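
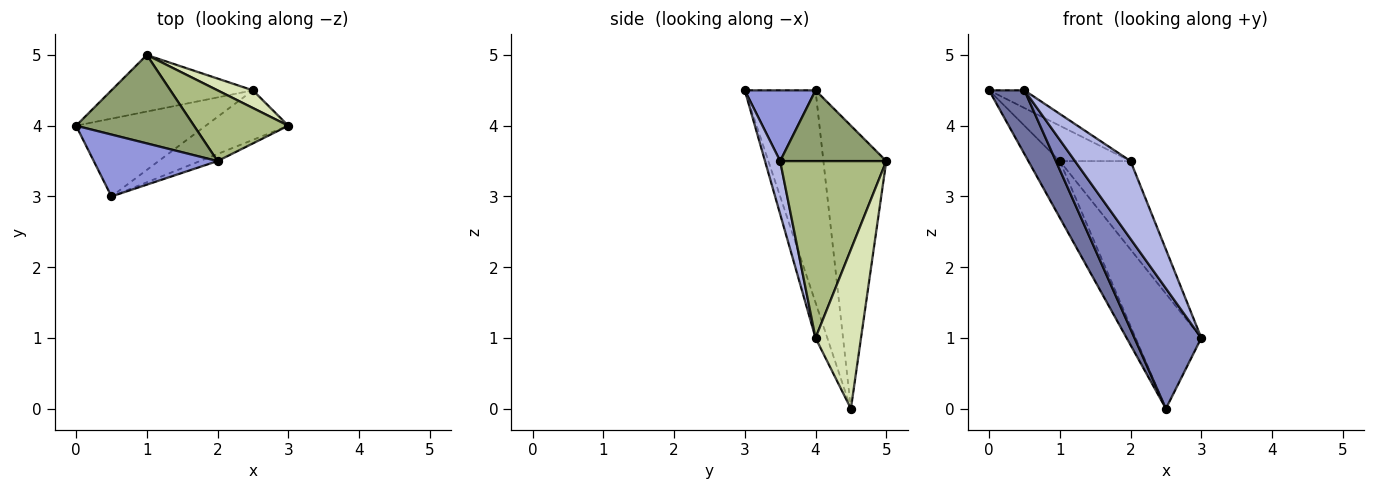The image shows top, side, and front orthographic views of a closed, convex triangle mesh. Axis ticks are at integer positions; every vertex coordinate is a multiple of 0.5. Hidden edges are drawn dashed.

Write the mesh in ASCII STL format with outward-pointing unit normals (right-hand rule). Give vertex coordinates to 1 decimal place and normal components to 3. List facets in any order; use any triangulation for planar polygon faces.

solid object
 facet normal -0.785 -0.392 -0.480
  outer loop
   vertex 2.5 4.5 0.0
   vertex 0.5 3.0 4.5
   vertex 0.0 4.0 4.5
  endloop
 endfacet
 facet normal -0.161 -0.913 -0.376
  outer loop
   vertex 2.5 4.5 0.0
   vertex 3.0 4.0 1.0
   vertex 0.5 3.0 4.5
  endloop
 endfacet
 facet normal 0.482 0.241 0.843
  outer loop
   vertex 2.0 3.5 3.5
   vertex 0.0 4.0 4.5
   vertex 0.5 3.0 4.5
  endloop
 endfacet
 facet normal 0.262 -0.961 -0.087
  outer loop
   vertex 2.0 3.5 3.5
   vertex 0.5 3.0 4.5
   vertex 3.0 4.0 1.0
  endloop
 endfacet
 facet normal 0.487 0.324 0.811
  outer loop
   vertex 1.0 5.0 3.5
   vertex 0.0 4.0 4.5
   vertex 2.0 3.5 3.5
  endloop
 endfacet
 facet normal 0.761 0.507 0.406
  outer loop
   vertex 1.0 5.0 3.5
   vertex 2.0 3.5 3.5
   vertex 3.0 4.0 1.0
  endloop
 endfacet
 facet normal -0.816 0.408 -0.408
  outer loop
   vertex 1.0 5.0 3.5
   vertex 2.5 4.5 0.0
   vertex 0.0 4.0 4.5
  endloop
 endfacet
 facet normal 0.565 0.816 0.125
  outer loop
   vertex 1.0 5.0 3.5
   vertex 3.0 4.0 1.0
   vertex 2.5 4.5 0.0
  endloop
 endfacet
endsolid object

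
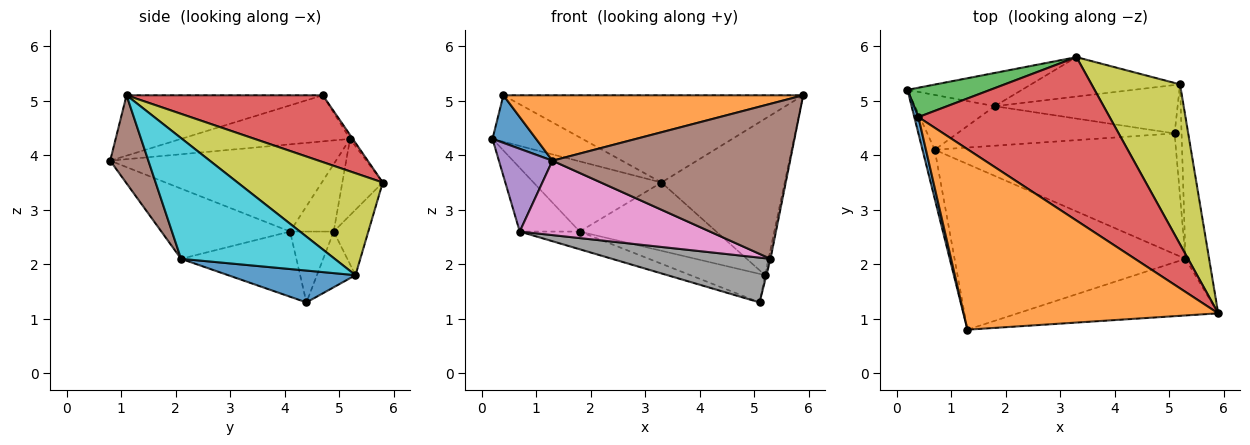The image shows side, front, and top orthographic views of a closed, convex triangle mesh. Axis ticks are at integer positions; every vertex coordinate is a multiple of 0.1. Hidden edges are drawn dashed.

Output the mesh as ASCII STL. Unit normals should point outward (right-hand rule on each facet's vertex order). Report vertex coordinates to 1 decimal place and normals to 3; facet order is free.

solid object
 facet normal -0.965 -0.249 0.086
  outer loop
   vertex 0.4 4.7 5.1
   vertex 0.2 5.2 4.3
   vertex 1.3 0.8 3.9
  endloop
 endfacet
 facet normal -0.218 -0.333 0.918
  outer loop
   vertex 0.4 4.7 5.1
   vertex 1.3 0.8 3.9
   vertex 5.9 1.1 5.1
  endloop
 endfacet
 facet normal -0.026 0.845 0.534
  outer loop
   vertex 0.4 4.7 5.1
   vertex 3.3 5.8 3.5
   vertex 0.2 5.2 4.3
  endloop
 endfacet
 facet normal 0.295 0.450 0.843
  outer loop
   vertex 0.4 4.7 5.1
   vertex 5.9 1.1 5.1
   vertex 3.3 5.8 3.5
  endloop
 endfacet
 facet normal -0.964 -0.229 -0.136
  outer loop
   vertex 0.7 4.1 2.6
   vertex 1.3 0.8 3.9
   vertex 0.2 5.2 4.3
  endloop
 endfacet
 facet normal 0.149 -0.929 -0.339
  outer loop
   vertex 5.3 2.1 2.1
   vertex 5.9 1.1 5.1
   vertex 1.3 0.8 3.9
  endloop
 endfacet
 facet normal -0.267 -0.395 -0.879
  outer loop
   vertex 5.3 2.1 2.1
   vertex 1.3 0.8 3.9
   vertex 0.7 4.1 2.6
  endloop
 endfacet
 facet normal -0.245 -0.337 -0.909
  outer loop
   vertex 5.3 2.1 2.1
   vertex 0.7 4.1 2.6
   vertex 5.1 4.4 1.3
  endloop
 endfacet
 facet normal 0.636 0.540 0.552
  outer loop
   vertex 5.2 5.3 1.8
   vertex 3.3 5.8 3.5
   vertex 5.9 1.1 5.1
  endloop
 endfacet
 facet normal 0.981 0.013 -0.192
  outer loop
   vertex 5.2 5.3 1.8
   vertex 5.9 1.1 5.1
   vertex 5.3 2.1 2.1
  endloop
 endfacet
 facet normal 0.977 0.010 -0.214
  outer loop
   vertex 5.2 5.3 1.8
   vertex 5.3 2.1 2.1
   vertex 5.1 4.4 1.3
  endloop
 endfacet
 facet normal -0.285 0.392 -0.875
  outer loop
   vertex 1.8 4.9 2.6
   vertex 5.1 4.4 1.3
   vertex 0.7 4.1 2.6
  endloop
 endfacet
 facet normal -0.254 0.491 -0.833
  outer loop
   vertex 1.8 4.9 2.6
   vertex 5.2 5.3 1.8
   vertex 5.1 4.4 1.3
  endloop
 endfacet
 facet normal -0.483 0.664 -0.571
  outer loop
   vertex 1.8 4.9 2.6
   vertex 0.7 4.1 2.6
   vertex 0.2 5.2 4.3
  endloop
 endfacet
 facet normal -0.274 0.869 -0.412
  outer loop
   vertex 1.8 4.9 2.6
   vertex 0.2 5.2 4.3
   vertex 3.3 5.8 3.5
  endloop
 endfacet
 facet normal -0.214 0.846 -0.488
  outer loop
   vertex 1.8 4.9 2.6
   vertex 3.3 5.8 3.5
   vertex 5.2 5.3 1.8
  endloop
 endfacet
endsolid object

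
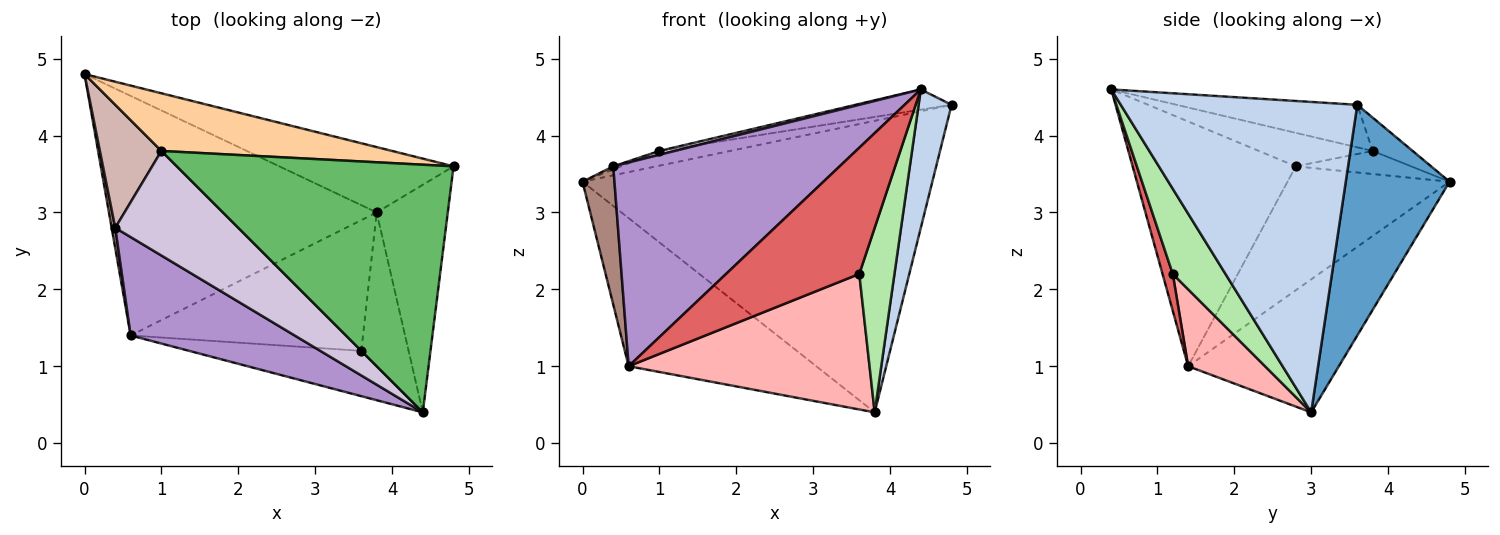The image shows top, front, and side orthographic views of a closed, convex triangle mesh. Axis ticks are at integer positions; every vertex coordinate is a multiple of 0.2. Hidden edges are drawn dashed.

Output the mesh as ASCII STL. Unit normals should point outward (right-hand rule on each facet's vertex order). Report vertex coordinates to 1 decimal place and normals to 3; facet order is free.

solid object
 facet normal 0.278 0.937 -0.210
  outer loop
   vertex 3.8 3.0 0.4
   vertex 0.0 4.8 3.4
   vertex 4.8 3.6 4.4
  endloop
 endfacet
 facet normal 0.966 -0.135 -0.221
  outer loop
   vertex 3.8 3.0 0.4
   vertex 4.8 3.6 4.4
   vertex 4.4 0.4 4.6
  endloop
 endfacet
 facet normal -0.389 0.484 -0.784
  outer loop
   vertex 0.6 1.4 1.0
   vertex 0.0 4.8 3.4
   vertex 3.8 3.0 0.4
  endloop
 endfacet
 facet normal -0.139 0.245 0.960
  outer loop
   vertex 1.0 3.8 3.8
   vertex 4.8 3.6 4.4
   vertex 0.0 4.8 3.4
  endloop
 endfacet
 facet normal -0.151 0.080 0.985
  outer loop
   vertex 1.0 3.8 3.8
   vertex 4.4 0.4 4.6
   vertex 4.8 3.6 4.4
  endloop
 endfacet
 facet normal 0.755 -0.504 -0.420
  outer loop
   vertex 3.6 1.2 2.2
   vertex 3.8 3.0 0.4
   vertex 4.4 0.4 4.6
  endloop
 endfacet
 facet normal 0.072 -0.939 -0.337
  outer loop
   vertex 3.6 1.2 2.2
   vertex 4.4 0.4 4.6
   vertex 0.6 1.4 1.0
  endloop
 endfacet
 facet normal 0.224 -0.701 -0.677
  outer loop
   vertex 3.6 1.2 2.2
   vertex 0.6 1.4 1.0
   vertex 3.8 3.0 0.4
  endloop
 endfacet
 facet normal -0.544 -0.755 0.365
  outer loop
   vertex 0.4 2.8 3.6
   vertex 0.6 1.4 1.0
   vertex 4.4 0.4 4.6
  endloop
 endfacet
 facet normal -0.262 -0.035 0.964
  outer loop
   vertex 0.4 2.8 3.6
   vertex 4.4 0.4 4.6
   vertex 1.0 3.8 3.8
  endloop
 endfacet
 facet normal -0.981 -0.193 0.029
  outer loop
   vertex 0.4 2.8 3.6
   vertex 0.0 4.8 3.4
   vertex 0.6 1.4 1.0
  endloop
 endfacet
 facet normal -0.351 0.023 0.936
  outer loop
   vertex 0.4 2.8 3.6
   vertex 1.0 3.8 3.8
   vertex 0.0 4.8 3.4
  endloop
 endfacet
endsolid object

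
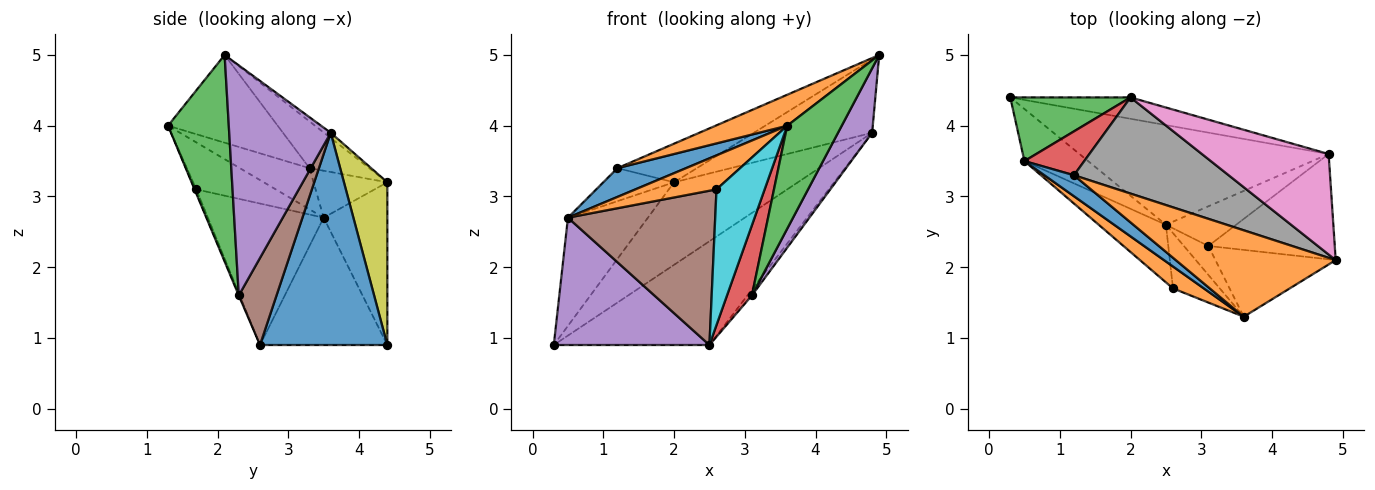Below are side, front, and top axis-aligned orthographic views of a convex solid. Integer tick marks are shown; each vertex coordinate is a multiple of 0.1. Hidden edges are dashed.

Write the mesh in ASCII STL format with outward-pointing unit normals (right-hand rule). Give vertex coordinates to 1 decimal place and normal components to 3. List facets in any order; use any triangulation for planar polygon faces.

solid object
 facet normal 0.508 0.621 -0.597
  outer loop
   vertex 4.8 3.6 3.9
   vertex 2.5 2.6 0.9
   vertex 0.3 4.4 0.9
  endloop
 endfacet
 facet normal -0.459 -0.300 0.836
  outer loop
   vertex 1.2 3.3 3.4
   vertex 3.6 1.3 4.0
   vertex 4.9 2.1 5.0
  endloop
 endfacet
 facet normal 0.683 -0.613 -0.398
  outer loop
   vertex 3.1 2.3 1.6
   vertex 4.9 2.1 5.0
   vertex 3.6 1.3 4.0
  endloop
 endfacet
 facet normal -0.017 -0.924 -0.382
  outer loop
   vertex 3.1 2.3 1.6
   vertex 3.6 1.3 4.0
   vertex 2.5 2.6 0.9
  endloop
 endfacet
 facet normal 0.841 -0.283 -0.462
  outer loop
   vertex 3.1 2.3 1.6
   vertex 4.8 3.6 3.9
   vertex 4.9 2.1 5.0
  endloop
 endfacet
 facet normal 0.775 0.092 -0.625
  outer loop
   vertex 3.1 2.3 1.6
   vertex 2.5 2.6 0.9
   vertex 4.8 3.6 3.9
  endloop
 endfacet
 facet normal -0.033 0.590 0.807
  outer loop
   vertex 2.0 4.4 3.2
   vertex 4.9 2.1 5.0
   vertex 4.8 3.6 3.9
  endloop
 endfacet
 facet normal -0.270 0.359 0.894
  outer loop
   vertex 2.0 4.4 3.2
   vertex 1.2 3.3 3.4
   vertex 4.9 2.1 5.0
  endloop
 endfacet
 facet normal 0.321 0.917 -0.237
  outer loop
   vertex 2.0 4.4 3.2
   vertex 4.8 3.6 3.9
   vertex 0.3 4.4 0.9
  endloop
 endfacet
 facet normal -0.031 -0.926 -0.377
  outer loop
   vertex 2.6 1.7 3.1
   vertex 2.5 2.6 0.9
   vertex 3.6 1.3 4.0
  endloop
 endfacet
 facet normal -0.634 -0.624 0.456
  outer loop
   vertex 0.5 3.5 2.7
   vertex 3.6 1.3 4.0
   vertex 1.2 3.3 3.4
  endloop
 endfacet
 facet normal -0.636 -0.649 0.418
  outer loop
   vertex 0.5 3.5 2.7
   vertex 2.6 1.7 3.1
   vertex 3.6 1.3 4.0
  endloop
 endfacet
 facet normal -0.566 0.711 0.418
  outer loop
   vertex 0.5 3.5 2.7
   vertex 2.0 4.4 3.2
   vertex 0.3 4.4 0.9
  endloop
 endfacet
 facet normal -0.531 0.509 0.677
  outer loop
   vertex 0.5 3.5 2.7
   vertex 1.2 3.3 3.4
   vertex 2.0 4.4 3.2
  endloop
 endfacet
 facet normal -0.604 -0.738 -0.302
  outer loop
   vertex 0.5 3.5 2.7
   vertex 0.3 4.4 0.9
   vertex 2.5 2.6 0.9
  endloop
 endfacet
 facet normal -0.593 -0.754 -0.282
  outer loop
   vertex 0.5 3.5 2.7
   vertex 2.5 2.6 0.9
   vertex 2.6 1.7 3.1
  endloop
 endfacet
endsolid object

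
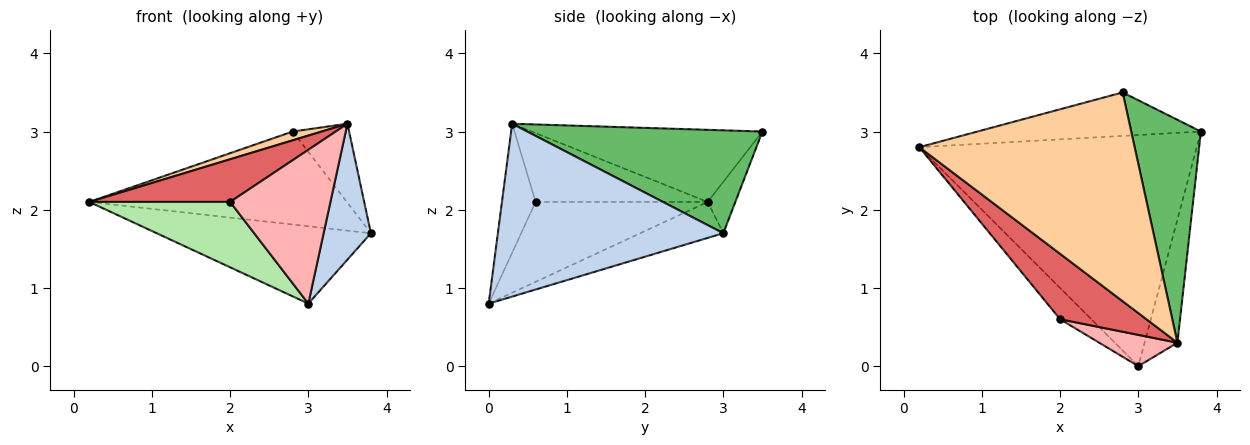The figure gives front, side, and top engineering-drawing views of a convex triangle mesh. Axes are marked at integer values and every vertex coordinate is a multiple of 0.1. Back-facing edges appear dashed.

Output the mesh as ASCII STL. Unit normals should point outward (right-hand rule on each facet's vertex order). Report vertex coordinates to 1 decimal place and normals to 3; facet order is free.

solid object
 facet normal -0.122 0.315 -0.941
  outer loop
   vertex 3.0 0.0 0.8
   vertex 0.2 2.8 2.1
   vertex 3.8 3.0 1.7
  endloop
 endfacet
 facet normal 0.962 -0.202 -0.183
  outer loop
   vertex 3.5 0.3 3.1
   vertex 3.0 0.0 0.8
   vertex 3.8 3.0 1.7
  endloop
 endfacet
 facet normal -0.097 0.902 -0.421
  outer loop
   vertex 2.8 3.5 3.0
   vertex 3.8 3.0 1.7
   vertex 0.2 2.8 2.1
  endloop
 endfacet
 facet normal -0.317 -0.040 0.948
  outer loop
   vertex 2.8 3.5 3.0
   vertex 0.2 2.8 2.1
   vertex 3.5 0.3 3.1
  endloop
 endfacet
 facet normal 0.812 0.195 0.550
  outer loop
   vertex 2.8 3.5 3.0
   vertex 3.5 0.3 3.1
   vertex 3.8 3.0 1.7
  endloop
 endfacet
 facet normal -0.741 -0.606 -0.290
  outer loop
   vertex 2.0 0.6 2.1
   vertex 0.2 2.8 2.1
   vertex 3.0 0.0 0.8
  endloop
 endfacet
 facet normal -0.555 -0.454 0.697
  outer loop
   vertex 2.0 0.6 2.1
   vertex 3.5 0.3 3.1
   vertex 0.2 2.8 2.1
  endloop
 endfacet
 facet normal -0.312 -0.931 0.189
  outer loop
   vertex 2.0 0.6 2.1
   vertex 3.0 0.0 0.8
   vertex 3.5 0.3 3.1
  endloop
 endfacet
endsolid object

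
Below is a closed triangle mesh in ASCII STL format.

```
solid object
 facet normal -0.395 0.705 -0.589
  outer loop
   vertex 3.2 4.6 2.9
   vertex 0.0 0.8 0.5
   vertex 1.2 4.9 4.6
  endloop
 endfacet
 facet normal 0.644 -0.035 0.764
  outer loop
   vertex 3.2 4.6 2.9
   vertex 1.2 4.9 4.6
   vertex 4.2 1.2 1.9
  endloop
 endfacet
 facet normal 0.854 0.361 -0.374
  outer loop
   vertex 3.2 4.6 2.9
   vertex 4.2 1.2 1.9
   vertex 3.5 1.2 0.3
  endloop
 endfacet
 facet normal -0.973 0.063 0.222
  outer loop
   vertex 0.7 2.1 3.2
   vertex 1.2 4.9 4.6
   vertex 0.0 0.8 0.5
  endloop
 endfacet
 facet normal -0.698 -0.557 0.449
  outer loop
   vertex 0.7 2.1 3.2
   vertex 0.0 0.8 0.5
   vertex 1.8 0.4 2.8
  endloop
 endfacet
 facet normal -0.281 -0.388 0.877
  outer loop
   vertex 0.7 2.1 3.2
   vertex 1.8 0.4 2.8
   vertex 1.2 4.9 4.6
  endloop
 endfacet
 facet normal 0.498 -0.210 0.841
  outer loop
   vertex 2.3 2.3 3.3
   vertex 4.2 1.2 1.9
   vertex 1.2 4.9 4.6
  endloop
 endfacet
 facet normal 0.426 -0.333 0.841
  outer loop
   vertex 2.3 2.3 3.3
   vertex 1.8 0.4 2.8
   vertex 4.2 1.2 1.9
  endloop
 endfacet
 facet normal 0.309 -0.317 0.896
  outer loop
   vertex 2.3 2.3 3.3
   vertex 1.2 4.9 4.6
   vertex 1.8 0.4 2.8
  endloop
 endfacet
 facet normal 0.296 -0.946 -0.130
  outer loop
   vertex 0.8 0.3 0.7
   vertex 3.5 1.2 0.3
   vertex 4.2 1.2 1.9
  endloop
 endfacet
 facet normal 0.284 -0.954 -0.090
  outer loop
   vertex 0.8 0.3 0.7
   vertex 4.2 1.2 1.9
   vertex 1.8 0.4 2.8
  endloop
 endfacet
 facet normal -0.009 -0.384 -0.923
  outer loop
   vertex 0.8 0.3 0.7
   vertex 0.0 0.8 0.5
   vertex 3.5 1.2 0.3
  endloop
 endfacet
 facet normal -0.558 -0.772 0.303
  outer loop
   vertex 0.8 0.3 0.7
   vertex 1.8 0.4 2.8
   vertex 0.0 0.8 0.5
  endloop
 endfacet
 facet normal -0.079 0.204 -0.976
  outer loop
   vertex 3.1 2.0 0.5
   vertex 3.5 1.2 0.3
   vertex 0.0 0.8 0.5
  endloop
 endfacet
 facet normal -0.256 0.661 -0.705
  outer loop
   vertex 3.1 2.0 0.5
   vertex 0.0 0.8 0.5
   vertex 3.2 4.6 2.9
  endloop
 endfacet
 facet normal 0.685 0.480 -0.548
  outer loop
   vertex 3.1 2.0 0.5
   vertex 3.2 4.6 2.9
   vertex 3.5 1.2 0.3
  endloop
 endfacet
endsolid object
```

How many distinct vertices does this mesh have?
10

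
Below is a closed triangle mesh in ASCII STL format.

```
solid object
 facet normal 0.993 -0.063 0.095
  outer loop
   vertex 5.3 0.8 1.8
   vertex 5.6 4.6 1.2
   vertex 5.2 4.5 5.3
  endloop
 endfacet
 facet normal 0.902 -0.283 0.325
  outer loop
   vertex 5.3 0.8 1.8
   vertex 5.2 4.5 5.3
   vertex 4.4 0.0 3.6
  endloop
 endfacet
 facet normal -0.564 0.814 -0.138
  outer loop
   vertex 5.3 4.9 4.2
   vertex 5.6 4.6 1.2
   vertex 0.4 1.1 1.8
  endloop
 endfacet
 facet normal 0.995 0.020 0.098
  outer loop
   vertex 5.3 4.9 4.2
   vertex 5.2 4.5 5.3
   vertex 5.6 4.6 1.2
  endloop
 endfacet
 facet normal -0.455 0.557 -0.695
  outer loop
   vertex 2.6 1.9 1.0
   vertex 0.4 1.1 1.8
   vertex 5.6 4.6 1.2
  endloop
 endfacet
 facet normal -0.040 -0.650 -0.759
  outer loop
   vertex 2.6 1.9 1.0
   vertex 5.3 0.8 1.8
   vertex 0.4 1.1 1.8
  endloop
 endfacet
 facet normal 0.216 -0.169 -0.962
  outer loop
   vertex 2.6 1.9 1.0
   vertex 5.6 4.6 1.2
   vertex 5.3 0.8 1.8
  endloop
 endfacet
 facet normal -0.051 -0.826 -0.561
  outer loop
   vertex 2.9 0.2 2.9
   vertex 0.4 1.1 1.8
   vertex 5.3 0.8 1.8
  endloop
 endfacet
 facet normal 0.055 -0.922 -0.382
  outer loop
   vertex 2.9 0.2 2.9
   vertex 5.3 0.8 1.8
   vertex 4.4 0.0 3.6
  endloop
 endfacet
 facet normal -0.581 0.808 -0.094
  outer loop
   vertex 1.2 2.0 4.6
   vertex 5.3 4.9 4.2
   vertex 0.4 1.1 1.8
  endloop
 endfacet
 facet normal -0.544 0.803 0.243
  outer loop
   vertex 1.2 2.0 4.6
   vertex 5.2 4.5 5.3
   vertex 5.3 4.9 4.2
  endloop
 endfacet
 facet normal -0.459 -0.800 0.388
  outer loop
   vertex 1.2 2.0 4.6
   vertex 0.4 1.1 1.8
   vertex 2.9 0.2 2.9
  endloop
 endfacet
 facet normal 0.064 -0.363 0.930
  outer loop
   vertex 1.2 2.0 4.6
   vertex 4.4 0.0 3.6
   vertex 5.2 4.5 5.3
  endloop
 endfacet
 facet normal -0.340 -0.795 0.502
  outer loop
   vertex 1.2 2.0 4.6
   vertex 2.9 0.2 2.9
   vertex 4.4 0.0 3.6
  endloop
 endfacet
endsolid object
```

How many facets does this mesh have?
14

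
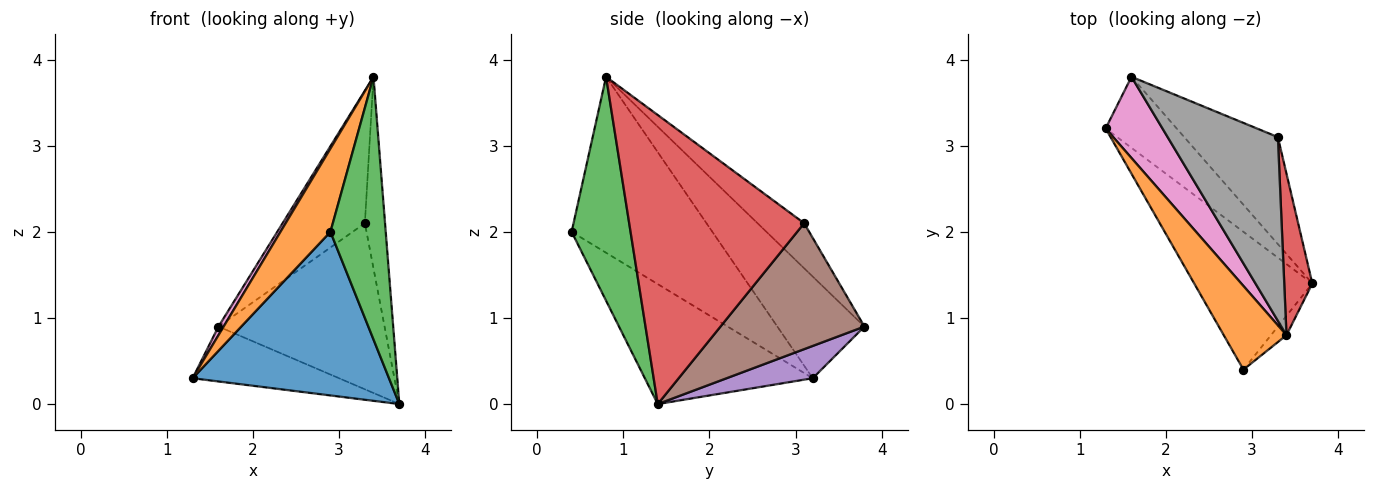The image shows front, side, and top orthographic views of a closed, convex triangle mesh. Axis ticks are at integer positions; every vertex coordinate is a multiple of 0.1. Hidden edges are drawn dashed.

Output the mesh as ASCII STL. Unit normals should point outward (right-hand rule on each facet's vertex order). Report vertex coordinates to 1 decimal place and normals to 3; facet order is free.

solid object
 facet normal -0.547 -0.640 -0.539
  outer loop
   vertex 2.9 0.4 2.0
   vertex 1.3 3.2 0.3
   vertex 3.7 1.4 0.0
  endloop
 endfacet
 facet normal -0.893 -0.317 0.319
  outer loop
   vertex 3.4 0.8 3.8
   vertex 1.3 3.2 0.3
   vertex 2.9 0.4 2.0
  endloop
 endfacet
 facet normal 0.728 -0.683 -0.050
  outer loop
   vertex 3.4 0.8 3.8
   vertex 2.9 0.4 2.0
   vertex 3.7 1.4 0.0
  endloop
 endfacet
 facet normal 0.989 0.114 0.096
  outer loop
   vertex 3.3 3.1 2.1
   vertex 3.4 0.8 3.8
   vertex 3.7 1.4 0.0
  endloop
 endfacet
 facet normal 0.338 0.575 -0.745
  outer loop
   vertex 1.6 3.8 0.9
   vertex 3.7 1.4 0.0
   vertex 1.3 3.2 0.3
  endloop
 endfacet
 facet normal 0.589 0.679 -0.438
  outer loop
   vertex 1.6 3.8 0.9
   vertex 3.3 3.1 2.1
   vertex 3.7 1.4 0.0
  endloop
 endfacet
 facet normal -0.872 -0.052 0.487
  outer loop
   vertex 1.6 3.8 0.9
   vertex 1.3 3.2 0.3
   vertex 3.4 0.8 3.8
  endloop
 endfacet
 facet normal -0.315 0.555 0.770
  outer loop
   vertex 1.6 3.8 0.9
   vertex 3.4 0.8 3.8
   vertex 3.3 3.1 2.1
  endloop
 endfacet
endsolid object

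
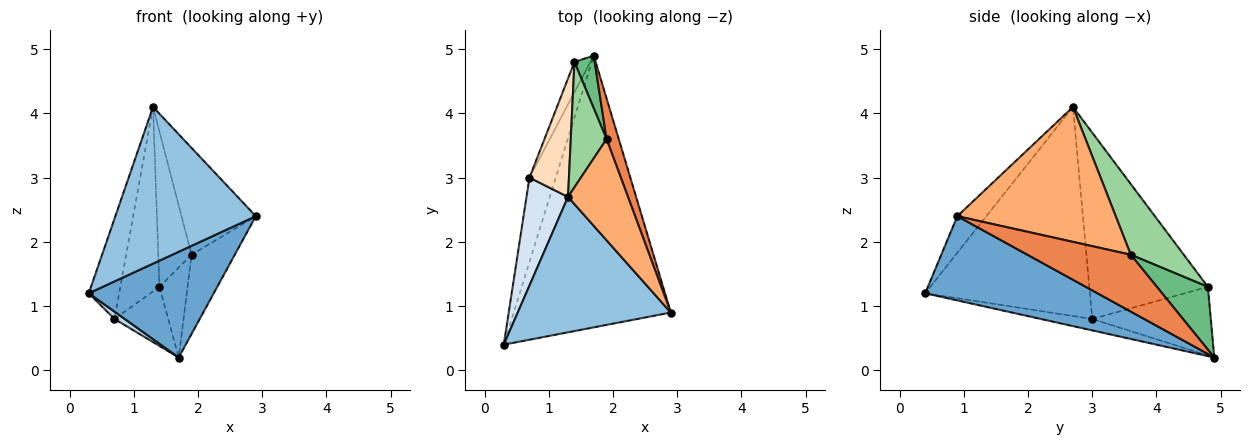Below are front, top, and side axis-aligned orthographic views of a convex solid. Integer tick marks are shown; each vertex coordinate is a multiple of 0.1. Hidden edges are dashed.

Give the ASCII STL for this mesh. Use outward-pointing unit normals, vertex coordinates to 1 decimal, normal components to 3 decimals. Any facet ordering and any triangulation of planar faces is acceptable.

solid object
 facet normal 0.447 -0.324 -0.834
  outer loop
   vertex 1.7 4.9 0.2
   vertex 2.9 0.9 2.4
   vertex 0.3 0.4 1.2
  endloop
 endfacet
 facet normal -0.154 -0.747 0.646
  outer loop
   vertex 1.3 2.7 4.1
   vertex 0.3 0.4 1.2
   vertex 2.9 0.9 2.4
  endloop
 endfacet
 facet normal -0.397 -0.079 -0.914
  outer loop
   vertex 0.7 3.0 0.8
   vertex 1.7 4.9 0.2
   vertex 0.3 0.4 1.2
  endloop
 endfacet
 facet normal -0.965 0.178 0.192
  outer loop
   vertex 0.7 3.0 0.8
   vertex 0.3 0.4 1.2
   vertex 1.3 2.7 4.1
  endloop
 endfacet
 facet normal 0.905 0.378 0.194
  outer loop
   vertex 1.9 3.6 1.8
   vertex 2.9 0.9 2.4
   vertex 1.7 4.9 0.2
  endloop
 endfacet
 facet normal 0.840 0.394 0.373
  outer loop
   vertex 1.9 3.6 1.8
   vertex 1.3 2.7 4.1
   vertex 2.9 0.9 2.4
  endloop
 endfacet
 facet normal -0.891 0.404 -0.206
  outer loop
   vertex 1.4 4.8 1.3
   vertex 1.7 4.9 0.2
   vertex 0.7 3.0 0.8
  endloop
 endfacet
 facet normal -0.931 0.307 0.197
  outer loop
   vertex 1.4 4.8 1.3
   vertex 0.7 3.0 0.8
   vertex 1.3 2.7 4.1
  endloop
 endfacet
 facet normal 0.843 0.465 0.272
  outer loop
   vertex 1.4 4.8 1.3
   vertex 1.9 3.6 1.8
   vertex 1.7 4.9 0.2
  endloop
 endfacet
 facet normal 0.778 0.489 0.394
  outer loop
   vertex 1.4 4.8 1.3
   vertex 1.3 2.7 4.1
   vertex 1.9 3.6 1.8
  endloop
 endfacet
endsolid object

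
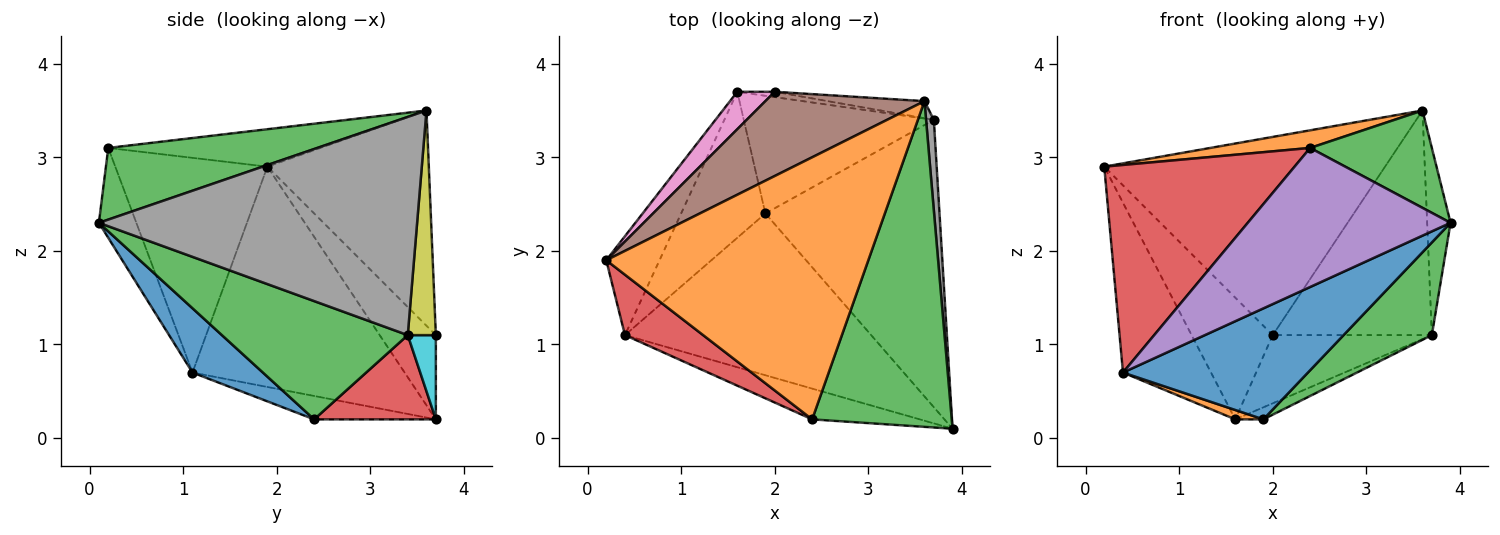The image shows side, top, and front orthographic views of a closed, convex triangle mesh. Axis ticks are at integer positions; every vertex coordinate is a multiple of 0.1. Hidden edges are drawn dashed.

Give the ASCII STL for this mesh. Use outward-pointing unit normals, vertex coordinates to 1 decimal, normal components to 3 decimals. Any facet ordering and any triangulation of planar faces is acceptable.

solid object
 facet normal -0.901 0.374 -0.218
  outer loop
   vertex 0.4 1.1 0.7
   vertex 0.2 1.9 2.9
   vertex 1.6 3.7 0.2
  endloop
 endfacet
 facet normal -0.141 -0.066 0.988
  outer loop
   vertex 2.4 0.2 3.1
   vertex 3.6 3.6 3.5
   vertex 0.2 1.9 2.9
  endloop
 endfacet
 facet normal 0.441 -0.257 0.860
  outer loop
   vertex 2.4 0.2 3.1
   vertex 3.9 0.1 2.3
   vertex 3.6 3.6 3.5
  endloop
 endfacet
 facet normal -0.609 -0.762 0.222
  outer loop
   vertex 2.4 0.2 3.1
   vertex 0.2 1.9 2.9
   vertex 0.4 1.1 0.7
  endloop
 endfacet
 facet normal -0.177 -0.961 -0.213
  outer loop
   vertex 2.4 0.2 3.1
   vertex 0.4 1.1 0.7
   vertex 3.9 0.1 2.3
  endloop
 endfacet
 facet normal -0.468 0.813 0.346
  outer loop
   vertex 2.0 3.7 1.1
   vertex 0.2 1.9 2.9
   vertex 3.6 3.6 3.5
  endloop
 endfacet
 facet normal -0.552 0.797 0.245
  outer loop
   vertex 2.0 3.7 1.1
   vertex 1.6 3.7 0.2
   vertex 0.2 1.9 2.9
  endloop
 endfacet
 facet normal 0.997 0.073 0.035
  outer loop
   vertex 3.7 3.4 1.1
   vertex 3.6 3.6 3.5
   vertex 3.9 0.1 2.3
  endloop
 endfacet
 facet normal 0.173 0.982 -0.075
  outer loop
   vertex 3.7 3.4 1.1
   vertex 2.0 3.7 1.1
   vertex 3.6 3.6 3.5
  endloop
 endfacet
 facet normal 0.173 0.982 -0.077
  outer loop
   vertex 3.7 3.4 1.1
   vertex 1.6 3.7 0.2
   vertex 2.0 3.7 1.1
  endloop
 endfacet
 facet normal 0.211 -0.553 -0.806
  outer loop
   vertex 1.9 2.4 0.2
   vertex 3.9 0.1 2.3
   vertex 0.4 1.1 0.7
  endloop
 endfacet
 facet normal -0.267 -0.062 -0.962
  outer loop
   vertex 1.9 2.4 0.2
   vertex 0.4 1.1 0.7
   vertex 1.6 3.7 0.2
  endloop
 endfacet
 facet normal 0.543 -0.258 -0.799
  outer loop
   vertex 1.9 2.4 0.2
   vertex 3.7 3.4 1.1
   vertex 3.9 0.1 2.3
  endloop
 endfacet
 facet normal 0.403 0.093 -0.910
  outer loop
   vertex 1.9 2.4 0.2
   vertex 1.6 3.7 0.2
   vertex 3.7 3.4 1.1
  endloop
 endfacet
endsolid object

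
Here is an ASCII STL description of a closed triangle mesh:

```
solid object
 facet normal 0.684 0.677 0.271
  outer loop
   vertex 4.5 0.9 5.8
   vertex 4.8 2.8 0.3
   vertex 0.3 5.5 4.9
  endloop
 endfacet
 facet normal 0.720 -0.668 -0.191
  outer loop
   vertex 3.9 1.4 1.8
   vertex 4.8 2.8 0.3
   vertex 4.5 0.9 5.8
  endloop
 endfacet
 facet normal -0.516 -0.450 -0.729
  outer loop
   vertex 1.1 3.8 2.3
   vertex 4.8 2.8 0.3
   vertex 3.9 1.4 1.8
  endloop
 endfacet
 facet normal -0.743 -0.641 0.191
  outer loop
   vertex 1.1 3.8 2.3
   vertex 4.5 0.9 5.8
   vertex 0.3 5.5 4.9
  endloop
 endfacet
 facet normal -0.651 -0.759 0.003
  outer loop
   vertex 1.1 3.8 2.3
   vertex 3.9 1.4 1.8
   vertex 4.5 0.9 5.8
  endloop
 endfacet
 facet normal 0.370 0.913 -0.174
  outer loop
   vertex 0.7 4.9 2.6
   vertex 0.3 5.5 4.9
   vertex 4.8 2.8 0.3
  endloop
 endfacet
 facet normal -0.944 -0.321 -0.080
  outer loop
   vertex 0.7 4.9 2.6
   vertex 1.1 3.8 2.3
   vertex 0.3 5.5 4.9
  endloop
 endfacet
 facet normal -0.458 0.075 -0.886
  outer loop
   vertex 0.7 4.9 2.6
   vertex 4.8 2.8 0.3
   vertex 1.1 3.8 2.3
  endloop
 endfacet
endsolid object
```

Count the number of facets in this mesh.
8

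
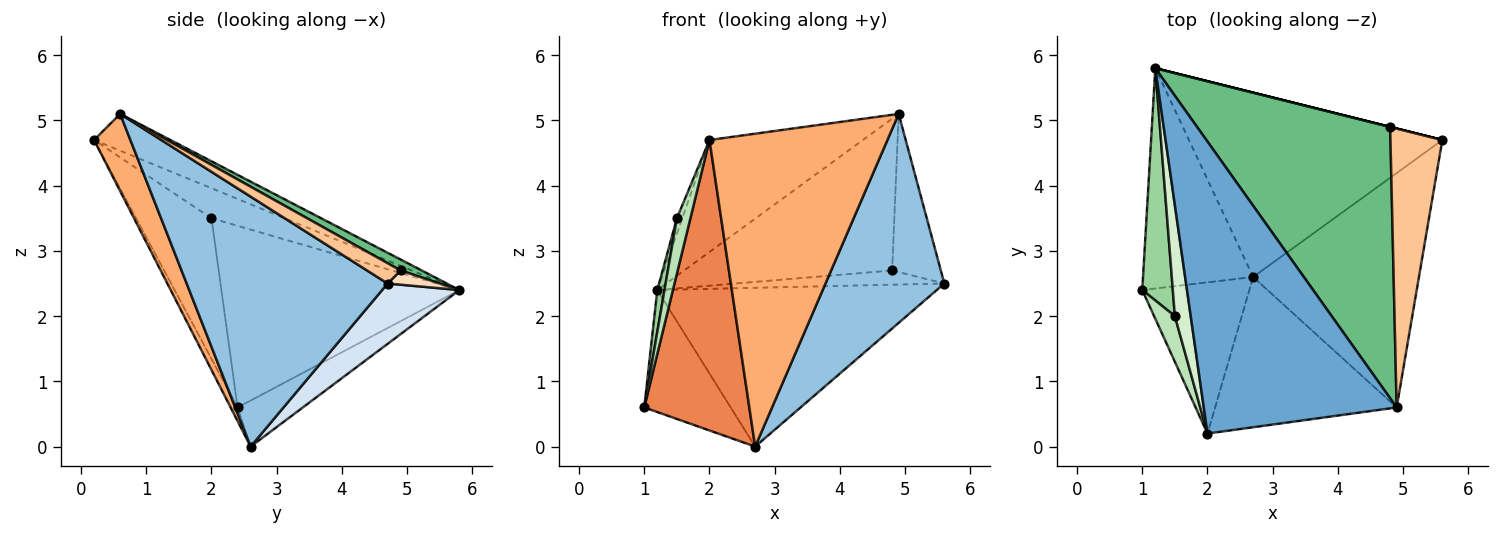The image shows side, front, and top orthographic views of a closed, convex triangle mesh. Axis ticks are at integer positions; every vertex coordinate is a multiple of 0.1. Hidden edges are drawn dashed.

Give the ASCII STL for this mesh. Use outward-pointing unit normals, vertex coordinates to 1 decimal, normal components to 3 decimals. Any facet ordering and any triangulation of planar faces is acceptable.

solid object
 facet normal -0.175 0.352 0.919
  outer loop
   vertex 2.0 0.2 4.7
   vertex 4.9 0.6 5.1
   vertex 1.2 5.8 2.4
  endloop
 endfacet
 facet normal 0.748 -0.442 -0.496
  outer loop
   vertex 2.7 2.6 0.0
   vertex 5.6 4.7 2.5
   vertex 4.9 0.6 5.1
  endloop
 endfacet
 facet normal -0.343 0.455 -0.822
  outer loop
   vertex 2.7 2.6 0.0
   vertex 1.0 2.4 0.6
   vertex 1.2 5.8 2.4
  endloop
 endfacet
 facet normal 0.178 0.642 -0.746
  outer loop
   vertex 2.7 2.6 0.0
   vertex 1.2 5.8 2.4
   vertex 5.6 4.7 2.5
  endloop
 endfacet
 facet normal -0.058 -0.886 -0.461
  outer loop
   vertex 2.7 2.6 0.0
   vertex 2.0 0.2 4.7
   vertex 1.0 2.4 0.6
  endloop
 endfacet
 facet normal 0.181 -0.887 -0.426
  outer loop
   vertex 2.7 2.6 0.0
   vertex 4.9 0.6 5.1
   vertex 2.0 0.2 4.7
  endloop
 endfacet
 facet normal 0.323 0.467 0.823
  outer loop
   vertex 4.8 4.9 2.7
   vertex 4.9 0.6 5.1
   vertex 5.6 4.7 2.5
  endloop
 endfacet
 facet normal 0.243 0.970 0.000
  outer loop
   vertex 4.8 4.9 2.7
   vertex 5.6 4.7 2.5
   vertex 1.2 5.8 2.4
  endloop
 endfacet
 facet normal 0.049 0.488 0.872
  outer loop
   vertex 4.8 4.9 2.7
   vertex 1.2 5.8 2.4
   vertex 4.9 0.6 5.1
  endloop
 endfacet
 facet normal -0.986 -0.030 0.166
  outer loop
   vertex 1.5 2.0 3.5
   vertex 1.2 5.8 2.4
   vertex 1.0 2.4 0.6
  endloop
 endfacet
 facet normal -0.974 -0.175 0.144
  outer loop
   vertex 1.5 2.0 3.5
   vertex 1.0 2.4 0.6
   vertex 2.0 0.2 4.7
  endloop
 endfacet
 facet normal -0.883 0.065 0.465
  outer loop
   vertex 1.5 2.0 3.5
   vertex 2.0 0.2 4.7
   vertex 1.2 5.8 2.4
  endloop
 endfacet
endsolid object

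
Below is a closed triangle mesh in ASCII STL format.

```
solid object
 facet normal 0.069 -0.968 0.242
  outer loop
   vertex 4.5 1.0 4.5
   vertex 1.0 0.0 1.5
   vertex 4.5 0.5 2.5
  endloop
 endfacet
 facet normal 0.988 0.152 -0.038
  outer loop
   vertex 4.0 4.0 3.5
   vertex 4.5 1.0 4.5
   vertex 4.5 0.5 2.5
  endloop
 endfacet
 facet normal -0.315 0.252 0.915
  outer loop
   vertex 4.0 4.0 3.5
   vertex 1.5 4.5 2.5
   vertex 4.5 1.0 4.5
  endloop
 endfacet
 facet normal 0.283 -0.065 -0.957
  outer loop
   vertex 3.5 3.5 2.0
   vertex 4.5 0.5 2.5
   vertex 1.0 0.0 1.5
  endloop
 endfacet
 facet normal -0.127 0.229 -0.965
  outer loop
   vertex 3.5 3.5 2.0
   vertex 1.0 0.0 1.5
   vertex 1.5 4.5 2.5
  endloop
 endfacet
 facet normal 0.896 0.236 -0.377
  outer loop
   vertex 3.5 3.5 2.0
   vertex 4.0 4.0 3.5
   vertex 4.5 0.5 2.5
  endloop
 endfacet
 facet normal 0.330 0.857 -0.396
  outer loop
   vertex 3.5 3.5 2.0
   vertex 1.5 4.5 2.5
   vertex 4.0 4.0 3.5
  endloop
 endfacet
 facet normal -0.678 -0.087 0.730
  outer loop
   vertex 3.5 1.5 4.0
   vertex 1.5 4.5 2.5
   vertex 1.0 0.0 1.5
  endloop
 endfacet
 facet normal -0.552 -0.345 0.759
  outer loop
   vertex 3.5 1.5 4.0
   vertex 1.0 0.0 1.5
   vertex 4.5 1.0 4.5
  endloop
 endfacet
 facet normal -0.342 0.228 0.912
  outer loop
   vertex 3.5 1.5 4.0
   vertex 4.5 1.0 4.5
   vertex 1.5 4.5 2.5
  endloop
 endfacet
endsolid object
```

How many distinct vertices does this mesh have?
7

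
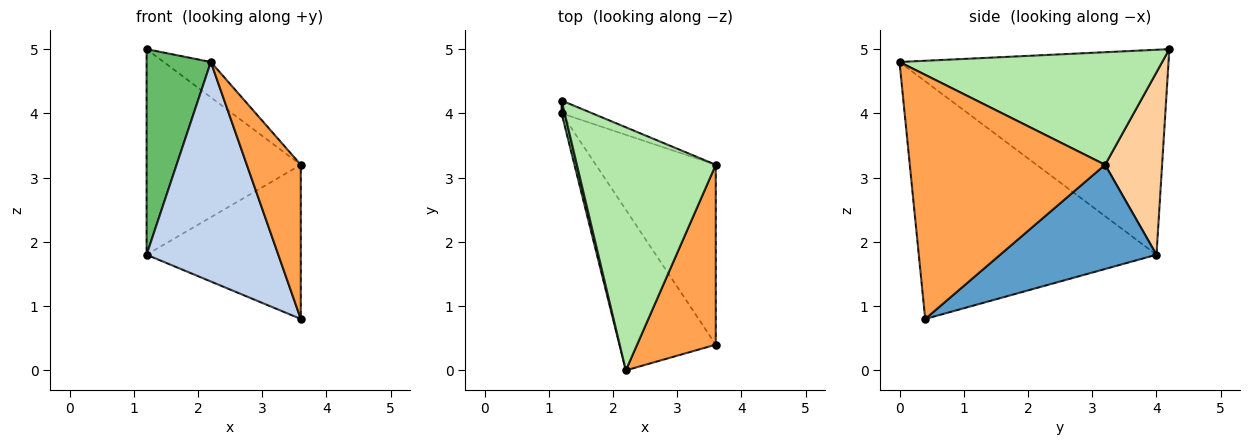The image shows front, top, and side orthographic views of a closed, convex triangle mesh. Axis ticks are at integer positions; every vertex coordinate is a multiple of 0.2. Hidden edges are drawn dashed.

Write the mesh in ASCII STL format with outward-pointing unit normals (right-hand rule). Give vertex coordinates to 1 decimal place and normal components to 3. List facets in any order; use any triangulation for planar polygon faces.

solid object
 facet normal 0.551 0.543 -0.634
  outer loop
   vertex 3.6 0.4 0.8
   vertex 1.2 4.0 1.8
   vertex 3.6 3.2 3.2
  endloop
 endfacet
 facet normal -0.824 -0.457 -0.334
  outer loop
   vertex 3.6 0.4 0.8
   vertex 2.2 0.0 4.8
   vertex 1.2 4.0 1.8
  endloop
 endfacet
 facet normal 0.920 -0.254 0.297
  outer loop
   vertex 3.6 0.4 0.8
   vertex 3.6 3.2 3.2
   vertex 2.2 0.0 4.8
  endloop
 endfacet
 facet normal 0.346 0.936 -0.059
  outer loop
   vertex 1.2 4.2 5.0
   vertex 3.6 3.2 3.2
   vertex 1.2 4.0 1.8
  endloop
 endfacet
 facet normal -0.973 -0.232 0.015
  outer loop
   vertex 1.2 4.2 5.0
   vertex 1.2 4.0 1.8
   vertex 2.2 0.0 4.8
  endloop
 endfacet
 facet normal 0.626 0.112 0.772
  outer loop
   vertex 1.2 4.2 5.0
   vertex 2.2 0.0 4.8
   vertex 3.6 3.2 3.2
  endloop
 endfacet
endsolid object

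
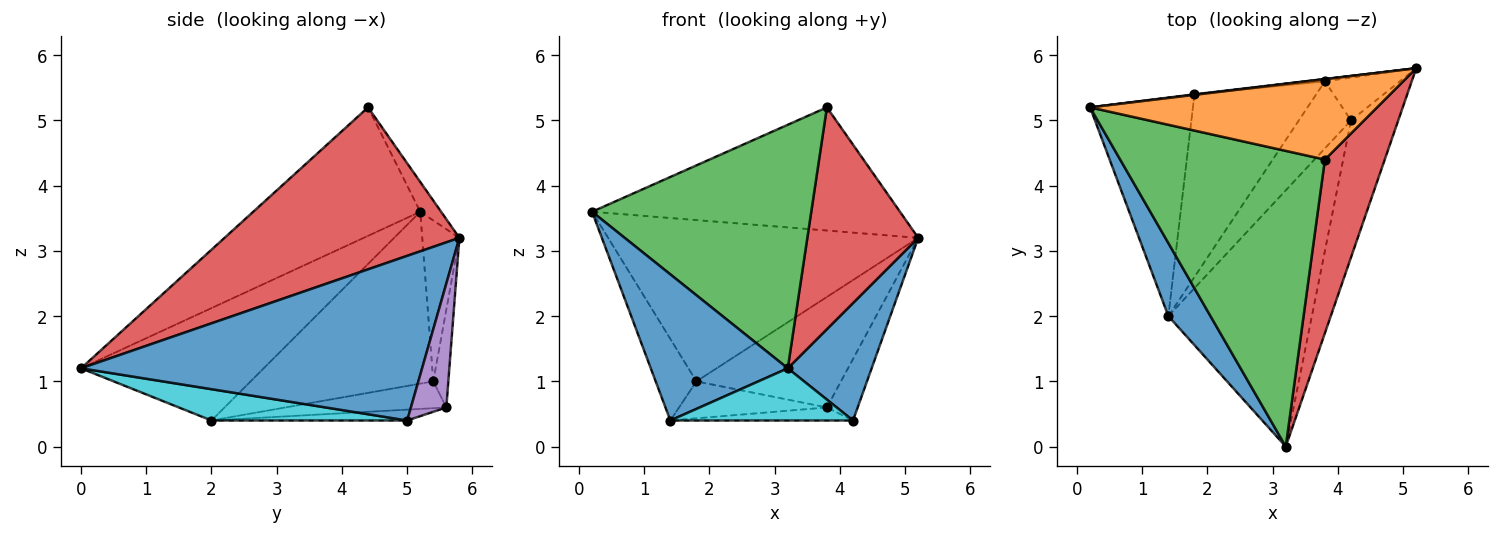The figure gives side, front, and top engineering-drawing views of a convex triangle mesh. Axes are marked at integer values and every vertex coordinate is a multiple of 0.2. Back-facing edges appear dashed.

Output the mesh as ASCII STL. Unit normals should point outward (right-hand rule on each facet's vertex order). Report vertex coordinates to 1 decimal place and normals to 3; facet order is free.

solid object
 facet normal 0.935 -0.230 -0.268
  outer loop
   vertex 4.2 5.0 0.4
   vertex 5.2 5.8 3.2
   vertex 3.2 0.0 1.2
  endloop
 endfacet
 facet normal -0.057 0.836 0.546
  outer loop
   vertex 3.8 4.4 5.2
   vertex 5.2 5.8 3.2
   vertex 0.2 5.2 3.6
  endloop
 endfacet
 facet normal -0.436 -0.572 0.695
  outer loop
   vertex 3.8 4.4 5.2
   vertex 0.2 5.2 3.6
   vertex 3.2 0.0 1.2
  endloop
 endfacet
 facet normal 0.858 -0.405 0.317
  outer loop
   vertex 3.8 4.4 5.2
   vertex 3.2 0.0 1.2
   vertex 5.2 5.8 3.2
  endloop
 endfacet
 facet normal 0.687 0.596 -0.416
  outer loop
   vertex 3.8 5.6 0.6
   vertex 5.2 5.8 3.2
   vertex 4.2 5.0 0.4
  endloop
 endfacet
 facet normal -0.119 0.993 0.003
  outer loop
   vertex 1.8 5.4 1.0
   vertex 0.2 5.2 3.6
   vertex 5.2 5.8 3.2
  endloop
 endfacet
 facet normal -0.104 0.994 -0.021
  outer loop
   vertex 1.8 5.4 1.0
   vertex 5.2 5.8 3.2
   vertex 3.8 5.6 0.6
  endloop
 endfacet
 facet normal -0.200 0.187 -0.962
  outer loop
   vertex 1.4 2.0 0.4
   vertex 3.8 5.6 0.6
   vertex 4.2 5.0 0.4
  endloop
 endfacet
 facet normal -0.211 0.194 -0.958
  outer loop
   vertex 1.4 2.0 0.4
   vertex 1.8 5.4 1.0
   vertex 3.8 5.6 0.6
  endloop
 endfacet
 facet normal 0.209 -0.195 -0.958
  outer loop
   vertex 1.4 2.0 0.4
   vertex 4.2 5.0 0.4
   vertex 3.2 0.0 1.2
  endloop
 endfacet
 facet normal -0.766 -0.575 0.287
  outer loop
   vertex 1.4 2.0 0.4
   vertex 3.2 0.0 1.2
   vertex 0.2 5.2 3.6
  endloop
 endfacet
 facet normal -0.843 0.188 -0.504
  outer loop
   vertex 1.4 2.0 0.4
   vertex 0.2 5.2 3.6
   vertex 1.8 5.4 1.0
  endloop
 endfacet
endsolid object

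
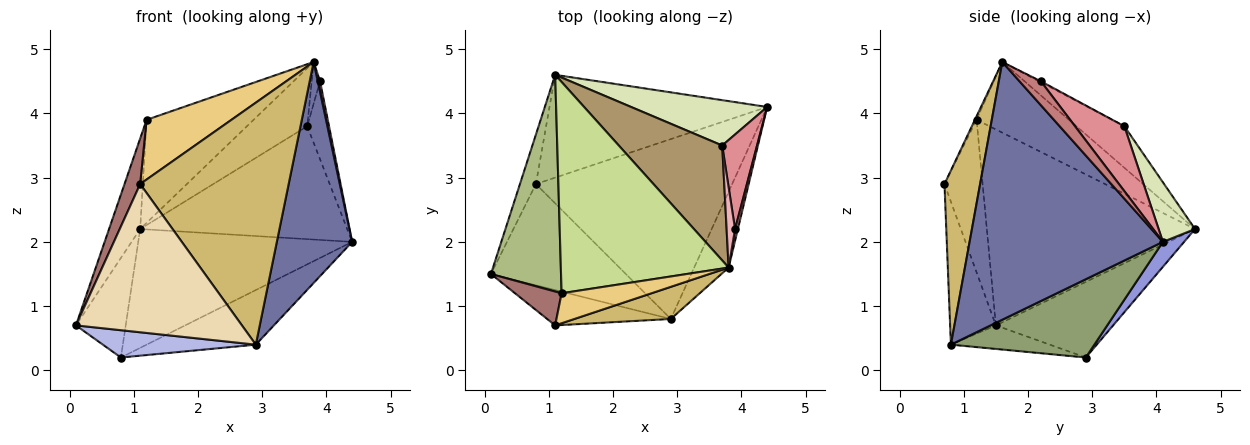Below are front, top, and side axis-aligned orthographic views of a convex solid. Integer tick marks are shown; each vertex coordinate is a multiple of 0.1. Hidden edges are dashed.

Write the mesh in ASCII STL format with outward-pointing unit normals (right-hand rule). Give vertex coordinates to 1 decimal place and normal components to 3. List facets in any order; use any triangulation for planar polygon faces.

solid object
 facet normal 0.925 -0.360 -0.124
  outer loop
   vertex 2.9 0.8 0.4
   vertex 4.4 4.1 2.0
   vertex 3.8 1.6 4.8
  endloop
 endfacet
 facet normal -0.904 0.384 -0.191
  outer loop
   vertex 0.8 2.9 0.2
   vertex 0.1 1.5 0.7
   vertex 1.1 4.6 2.2
  endloop
 endfacet
 facet normal 0.075 0.754 -0.652
  outer loop
   vertex 0.8 2.9 0.2
   vertex 1.1 4.6 2.2
   vertex 4.4 4.1 2.0
  endloop
 endfacet
 facet normal -0.166 -0.257 -0.952
  outer loop
   vertex 0.8 2.9 0.2
   vertex 2.9 0.8 0.4
   vertex 0.1 1.5 0.7
  endloop
 endfacet
 facet normal 0.357 0.271 -0.894
  outer loop
   vertex 0.8 2.9 0.2
   vertex 4.4 4.1 2.0
   vertex 2.9 0.8 0.4
  endloop
 endfacet
 facet normal -0.932 0.139 0.334
  outer loop
   vertex 1.2 1.2 3.9
   vertex 1.1 4.6 2.2
   vertex 0.1 1.5 0.7
  endloop
 endfacet
 facet normal -0.354 0.410 0.841
  outer loop
   vertex 1.2 1.2 3.9
   vertex 3.8 1.6 4.8
   vertex 1.1 4.6 2.2
  endloop
 endfacet
 facet normal 0.161 0.916 0.368
  outer loop
   vertex 3.7 3.5 3.8
   vertex 4.4 4.1 2.0
   vertex 1.1 4.6 2.2
  endloop
 endfacet
 facet normal -0.337 0.424 0.840
  outer loop
   vertex 3.7 3.5 3.8
   vertex 1.1 4.6 2.2
   vertex 3.8 1.6 4.8
  endloop
 endfacet
 facet normal 0.231 -0.964 0.128
  outer loop
   vertex 1.1 0.7 2.9
   vertex 2.9 0.8 0.4
   vertex 3.8 1.6 4.8
  endloop
 endfacet
 facet normal -0.018 -0.894 0.449
  outer loop
   vertex 1.1 0.7 2.9
   vertex 3.8 1.6 4.8
   vertex 1.2 1.2 3.9
  endloop
 endfacet
 facet normal -0.259 -0.940 -0.224
  outer loop
   vertex 1.1 0.7 2.9
   vertex 0.1 1.5 0.7
   vertex 2.9 0.8 0.4
  endloop
 endfacet
 facet normal -0.890 -0.365 0.272
  outer loop
   vertex 1.1 0.7 2.9
   vertex 1.2 1.2 3.9
   vertex 0.1 1.5 0.7
  endloop
 endfacet
 facet normal 0.987 -0.106 0.117
  outer loop
   vertex 3.9 2.2 4.5
   vertex 3.8 1.6 4.8
   vertex 4.4 4.1 2.0
  endloop
 endfacet
 facet normal 0.821 0.363 0.440
  outer loop
   vertex 3.9 2.2 4.5
   vertex 4.4 4.1 2.0
   vertex 3.7 3.5 3.8
  endloop
 endfacet
 facet normal -0.106 0.459 0.882
  outer loop
   vertex 3.9 2.2 4.5
   vertex 3.7 3.5 3.8
   vertex 3.8 1.6 4.8
  endloop
 endfacet
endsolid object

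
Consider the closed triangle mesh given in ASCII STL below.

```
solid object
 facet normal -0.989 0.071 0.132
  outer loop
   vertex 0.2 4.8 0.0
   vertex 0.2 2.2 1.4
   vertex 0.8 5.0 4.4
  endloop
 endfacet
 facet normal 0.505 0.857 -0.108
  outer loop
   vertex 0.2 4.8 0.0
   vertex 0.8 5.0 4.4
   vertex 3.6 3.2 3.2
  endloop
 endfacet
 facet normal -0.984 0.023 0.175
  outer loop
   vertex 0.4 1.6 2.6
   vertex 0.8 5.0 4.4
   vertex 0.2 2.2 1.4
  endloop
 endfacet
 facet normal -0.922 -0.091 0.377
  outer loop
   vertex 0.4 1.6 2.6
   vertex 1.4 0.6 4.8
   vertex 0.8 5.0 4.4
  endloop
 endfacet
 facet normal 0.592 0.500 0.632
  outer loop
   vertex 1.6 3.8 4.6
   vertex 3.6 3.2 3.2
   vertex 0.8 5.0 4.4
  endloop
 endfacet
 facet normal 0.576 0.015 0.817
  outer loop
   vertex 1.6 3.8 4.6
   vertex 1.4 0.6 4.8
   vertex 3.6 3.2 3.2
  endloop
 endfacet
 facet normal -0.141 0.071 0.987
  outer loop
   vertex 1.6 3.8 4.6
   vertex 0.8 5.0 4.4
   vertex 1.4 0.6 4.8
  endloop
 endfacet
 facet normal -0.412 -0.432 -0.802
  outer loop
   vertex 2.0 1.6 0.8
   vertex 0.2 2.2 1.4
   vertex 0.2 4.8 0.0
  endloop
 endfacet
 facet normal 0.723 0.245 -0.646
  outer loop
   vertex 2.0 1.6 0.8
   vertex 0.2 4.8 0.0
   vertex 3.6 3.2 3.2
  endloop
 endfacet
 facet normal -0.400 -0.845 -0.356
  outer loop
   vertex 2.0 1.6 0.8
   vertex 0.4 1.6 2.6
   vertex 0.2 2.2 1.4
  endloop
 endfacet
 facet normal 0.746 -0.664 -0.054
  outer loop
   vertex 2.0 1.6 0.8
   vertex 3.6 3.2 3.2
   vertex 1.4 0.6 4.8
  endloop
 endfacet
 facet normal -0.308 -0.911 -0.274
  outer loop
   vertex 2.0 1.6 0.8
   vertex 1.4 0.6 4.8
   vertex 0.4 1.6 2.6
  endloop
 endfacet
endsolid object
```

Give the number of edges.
18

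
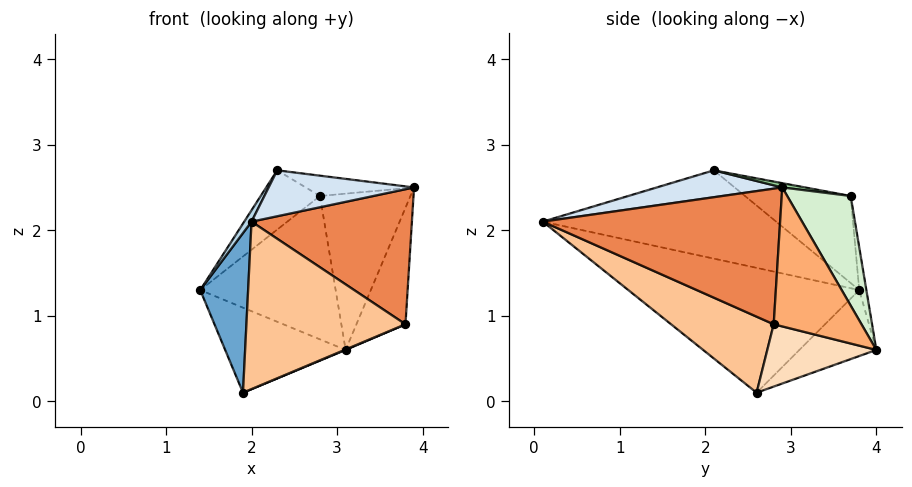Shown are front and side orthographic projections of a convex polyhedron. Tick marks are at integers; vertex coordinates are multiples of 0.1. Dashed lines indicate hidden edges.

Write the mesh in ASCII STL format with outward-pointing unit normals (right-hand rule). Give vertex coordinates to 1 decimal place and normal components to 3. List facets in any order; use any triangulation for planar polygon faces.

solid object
 facet normal -0.959 -0.199 -0.201
  outer loop
   vertex 1.9 2.6 0.1
   vertex 2.0 0.1 2.1
   vertex 1.4 3.8 1.3
  endloop
 endfacet
 facet normal -0.368 0.576 -0.730
  outer loop
   vertex 3.1 4.0 0.6
   vertex 1.9 2.6 0.1
   vertex 1.4 3.8 1.3
  endloop
 endfacet
 facet normal -0.855 -0.027 0.517
  outer loop
   vertex 2.3 2.1 2.7
   vertex 1.4 3.8 1.3
   vertex 2.0 0.1 2.1
  endloop
 endfacet
 facet normal 0.271 -0.314 0.910
  outer loop
   vertex 2.3 2.1 2.7
   vertex 2.0 0.1 2.1
   vertex 3.9 2.9 2.5
  endloop
 endfacet
 facet normal 0.828 -0.560 -0.017
  outer loop
   vertex 3.8 2.8 0.9
   vertex 3.9 2.9 2.5
   vertex 2.0 0.1 2.1
  endloop
 endfacet
 facet normal 0.870 0.486 -0.085
  outer loop
   vertex 3.8 2.8 0.9
   vertex 3.1 4.0 0.6
   vertex 3.9 2.9 2.5
  endloop
 endfacet
 facet normal 0.369 -0.572 -0.733
  outer loop
   vertex 3.8 2.8 0.9
   vertex 2.0 0.1 2.1
   vertex 1.9 2.6 0.1
  endloop
 endfacet
 facet normal 0.388 -0.004 -0.921
  outer loop
   vertex 3.8 2.8 0.9
   vertex 1.9 2.6 0.1
   vertex 3.1 4.0 0.6
  endloop
 endfacet
 facet normal -0.571 0.320 0.756
  outer loop
   vertex 2.8 3.7 2.4
   vertex 1.4 3.8 1.3
   vertex 2.3 2.1 2.7
  endloop
 endfacet
 facet normal 0.036 0.173 0.984
  outer loop
   vertex 2.8 3.7 2.4
   vertex 2.3 2.1 2.7
   vertex 3.9 2.9 2.5
  endloop
 endfacet
 facet normal -0.052 0.986 0.156
  outer loop
   vertex 2.8 3.7 2.4
   vertex 3.1 4.0 0.6
   vertex 1.4 3.8 1.3
  endloop
 endfacet
 facet normal 0.559 0.797 0.226
  outer loop
   vertex 2.8 3.7 2.4
   vertex 3.9 2.9 2.5
   vertex 3.1 4.0 0.6
  endloop
 endfacet
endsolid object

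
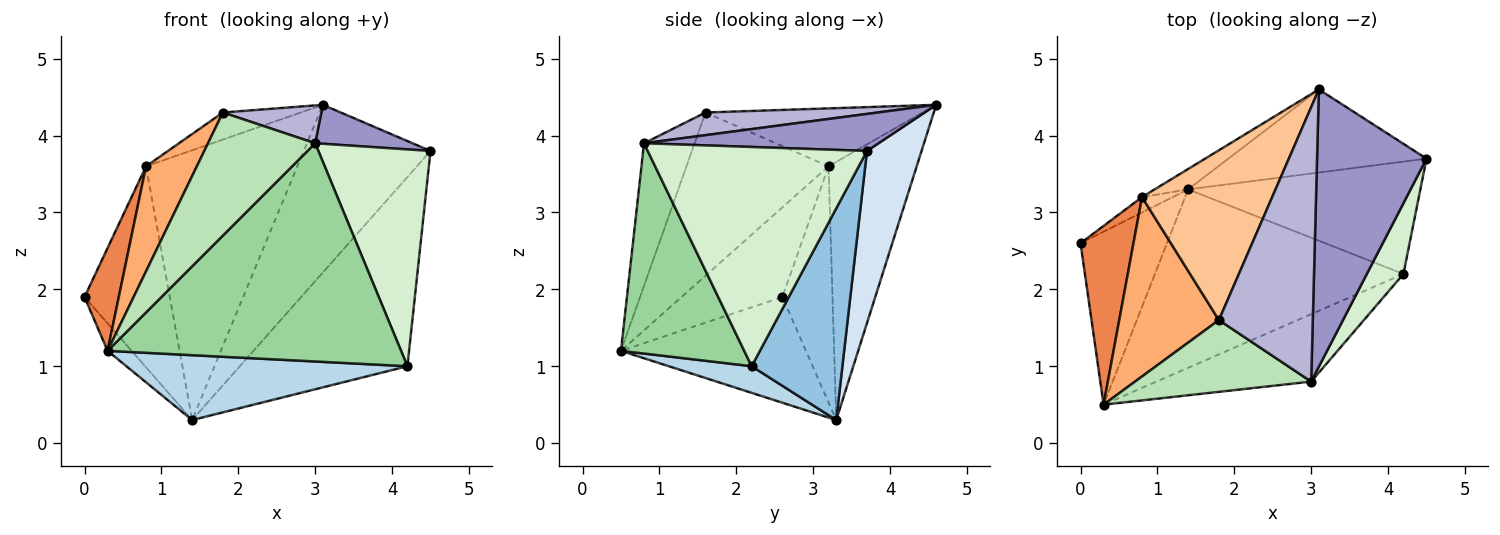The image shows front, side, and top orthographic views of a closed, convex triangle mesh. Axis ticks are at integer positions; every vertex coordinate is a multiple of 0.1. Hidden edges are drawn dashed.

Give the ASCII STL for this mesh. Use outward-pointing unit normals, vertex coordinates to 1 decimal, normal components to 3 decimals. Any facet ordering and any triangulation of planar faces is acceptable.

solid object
 facet normal -0.770 0.100 -0.630
  outer loop
   vertex 1.4 3.3 0.3
   vertex 0.3 0.5 1.2
   vertex 0.0 2.6 1.9
  endloop
 endfacet
 facet normal 0.422 0.780 -0.463
  outer loop
   vertex 4.2 2.2 1.0
   vertex 1.4 3.3 0.3
   vertex 4.5 3.7 3.8
  endloop
 endfacet
 facet normal 0.100 -0.340 -0.935
  outer loop
   vertex 4.2 2.2 1.0
   vertex 0.3 0.5 1.2
   vertex 1.4 3.3 0.3
  endloop
 endfacet
 facet normal 0.360 0.836 -0.414
  outer loop
   vertex 3.1 4.6 4.4
   vertex 4.5 3.7 3.8
   vertex 1.4 3.3 0.3
  endloop
 endfacet
 facet normal -0.826 -0.281 0.488
  outer loop
   vertex 0.8 3.2 3.6
   vertex 0.0 2.6 1.9
   vertex 0.3 0.5 1.2
  endloop
 endfacet
 facet normal -0.816 -0.292 0.499
  outer loop
   vertex 0.8 3.2 3.6
   vertex 0.3 0.5 1.2
   vertex 1.8 1.6 4.3
  endloop
 endfacet
 facet normal -0.402 0.144 0.904
  outer loop
   vertex 0.8 3.2 3.6
   vertex 1.8 1.6 4.3
   vertex 3.1 4.6 4.4
  endloop
 endfacet
 facet normal -0.505 0.860 -0.066
  outer loop
   vertex 0.8 3.2 3.6
   vertex 1.4 3.3 0.3
   vertex 0.0 2.6 1.9
  endloop
 endfacet
 facet normal -0.502 0.862 -0.065
  outer loop
   vertex 0.8 3.2 3.6
   vertex 3.1 4.6 4.4
   vertex 1.4 3.3 0.3
  endloop
 endfacet
 facet normal 0.372 -0.887 -0.274
  outer loop
   vertex 3.0 0.8 3.9
   vertex 0.3 0.5 1.2
   vertex 4.2 2.2 1.0
  endloop
 endfacet
 facet normal -0.378 -0.800 0.467
  outer loop
   vertex 3.0 0.8 3.9
   vertex 1.8 1.6 4.3
   vertex 0.3 0.5 1.2
  endloop
 endfacet
 facet normal 0.881 -0.450 0.147
  outer loop
   vertex 3.0 0.8 3.9
   vertex 4.2 2.2 1.0
   vertex 4.5 3.7 3.8
  endloop
 endfacet
 facet normal 0.318 -0.132 0.939
  outer loop
   vertex 3.0 0.8 3.9
   vertex 4.5 3.7 3.8
   vertex 3.1 4.6 4.4
  endloop
 endfacet
 facet normal 0.233 -0.133 0.963
  outer loop
   vertex 3.0 0.8 3.9
   vertex 3.1 4.6 4.4
   vertex 1.8 1.6 4.3
  endloop
 endfacet
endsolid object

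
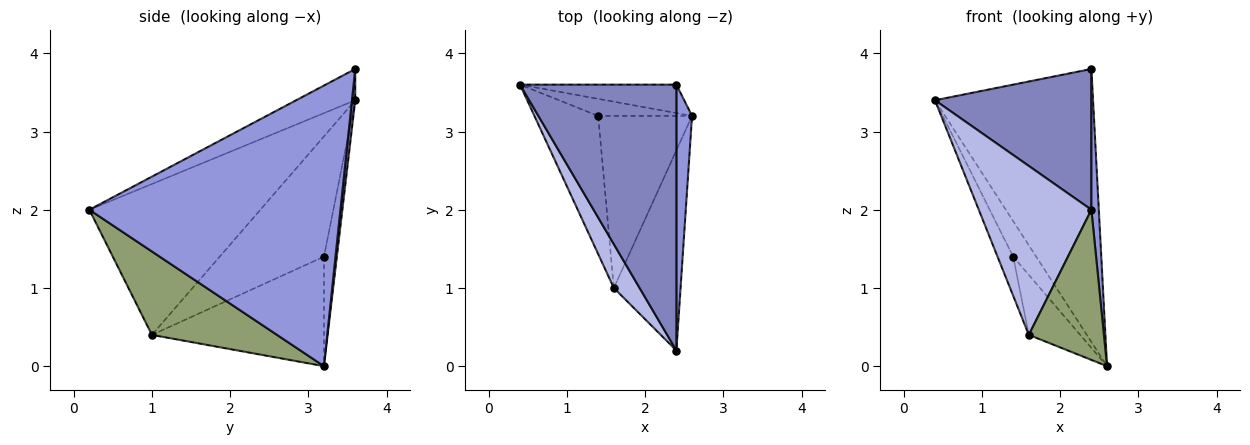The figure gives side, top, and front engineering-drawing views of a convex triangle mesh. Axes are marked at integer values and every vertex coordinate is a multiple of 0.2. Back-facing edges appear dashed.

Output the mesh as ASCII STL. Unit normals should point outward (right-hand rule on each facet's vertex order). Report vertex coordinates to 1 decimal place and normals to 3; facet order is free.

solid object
 facet normal 0.021 0.994 -0.104
  outer loop
   vertex 2.4 3.6 3.8
   vertex 2.6 3.2 0.0
   vertex 0.4 3.6 3.4
  endloop
 endfacet
 facet normal -0.174 -0.461 0.870
  outer loop
   vertex 2.4 3.6 3.8
   vertex 0.4 3.6 3.4
   vertex 2.4 0.2 2.0
  endloop
 endfacet
 facet normal 0.998 -0.029 0.056
  outer loop
   vertex 2.4 3.6 3.8
   vertex 2.4 0.2 2.0
   vertex 2.6 3.2 0.0
  endloop
 endfacet
 facet normal -0.827 -0.544 0.141
  outer loop
   vertex 1.6 1.0 0.4
   vertex 2.4 0.2 2.0
   vertex 0.4 3.6 3.4
  endloop
 endfacet
 facet normal 0.707 -0.424 -0.566
  outer loop
   vertex 1.6 1.0 0.4
   vertex 2.6 3.2 0.0
   vertex 2.4 0.2 2.0
  endloop
 endfacet
 facet normal -0.451 0.805 -0.386
  outer loop
   vertex 1.4 3.2 1.4
   vertex 0.4 3.6 3.4
   vertex 2.6 3.2 0.0
  endloop
 endfacet
 facet normal -0.876 0.131 -0.464
  outer loop
   vertex 1.4 3.2 1.4
   vertex 1.6 1.0 0.4
   vertex 0.4 3.6 3.4
  endloop
 endfacet
 facet normal -0.740 0.221 -0.635
  outer loop
   vertex 1.4 3.2 1.4
   vertex 2.6 3.2 0.0
   vertex 1.6 1.0 0.4
  endloop
 endfacet
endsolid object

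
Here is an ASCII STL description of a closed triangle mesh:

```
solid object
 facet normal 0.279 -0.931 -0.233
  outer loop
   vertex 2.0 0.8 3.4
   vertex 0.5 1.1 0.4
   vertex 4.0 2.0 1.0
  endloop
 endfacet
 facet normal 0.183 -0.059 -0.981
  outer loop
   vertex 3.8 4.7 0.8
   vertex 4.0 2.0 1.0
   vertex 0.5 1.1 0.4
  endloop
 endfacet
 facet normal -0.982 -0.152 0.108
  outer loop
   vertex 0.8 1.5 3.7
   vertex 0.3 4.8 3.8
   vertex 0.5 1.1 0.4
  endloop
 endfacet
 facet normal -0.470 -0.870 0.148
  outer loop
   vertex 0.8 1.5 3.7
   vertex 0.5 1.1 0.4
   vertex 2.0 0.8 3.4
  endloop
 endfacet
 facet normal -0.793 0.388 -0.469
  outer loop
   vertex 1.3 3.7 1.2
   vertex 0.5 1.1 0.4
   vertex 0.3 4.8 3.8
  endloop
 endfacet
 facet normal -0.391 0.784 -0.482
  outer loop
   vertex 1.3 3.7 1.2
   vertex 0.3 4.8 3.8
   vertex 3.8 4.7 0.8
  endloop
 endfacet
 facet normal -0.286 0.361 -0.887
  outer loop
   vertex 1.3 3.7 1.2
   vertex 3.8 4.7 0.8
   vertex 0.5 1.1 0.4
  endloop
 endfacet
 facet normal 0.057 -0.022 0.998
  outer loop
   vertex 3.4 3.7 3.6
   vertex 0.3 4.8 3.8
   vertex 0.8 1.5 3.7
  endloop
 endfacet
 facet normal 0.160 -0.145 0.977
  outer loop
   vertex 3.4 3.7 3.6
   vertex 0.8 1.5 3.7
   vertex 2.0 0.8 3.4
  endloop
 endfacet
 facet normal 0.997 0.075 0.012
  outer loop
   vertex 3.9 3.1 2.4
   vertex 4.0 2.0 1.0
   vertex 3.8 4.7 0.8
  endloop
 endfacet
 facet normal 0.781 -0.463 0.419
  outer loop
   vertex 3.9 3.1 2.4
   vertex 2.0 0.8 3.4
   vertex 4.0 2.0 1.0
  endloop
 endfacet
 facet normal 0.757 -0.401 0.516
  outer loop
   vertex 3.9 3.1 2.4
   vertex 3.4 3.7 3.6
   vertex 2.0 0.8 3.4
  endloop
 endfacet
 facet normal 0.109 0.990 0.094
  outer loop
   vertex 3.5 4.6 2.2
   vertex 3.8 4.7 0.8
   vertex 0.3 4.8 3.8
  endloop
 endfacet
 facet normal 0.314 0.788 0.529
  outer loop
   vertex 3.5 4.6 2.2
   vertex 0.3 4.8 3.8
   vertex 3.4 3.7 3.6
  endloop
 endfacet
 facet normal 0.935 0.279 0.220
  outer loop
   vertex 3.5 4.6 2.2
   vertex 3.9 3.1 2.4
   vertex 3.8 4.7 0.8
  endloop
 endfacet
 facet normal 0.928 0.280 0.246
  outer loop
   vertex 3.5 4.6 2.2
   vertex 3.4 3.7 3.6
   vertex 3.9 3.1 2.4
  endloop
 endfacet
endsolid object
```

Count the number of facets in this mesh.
16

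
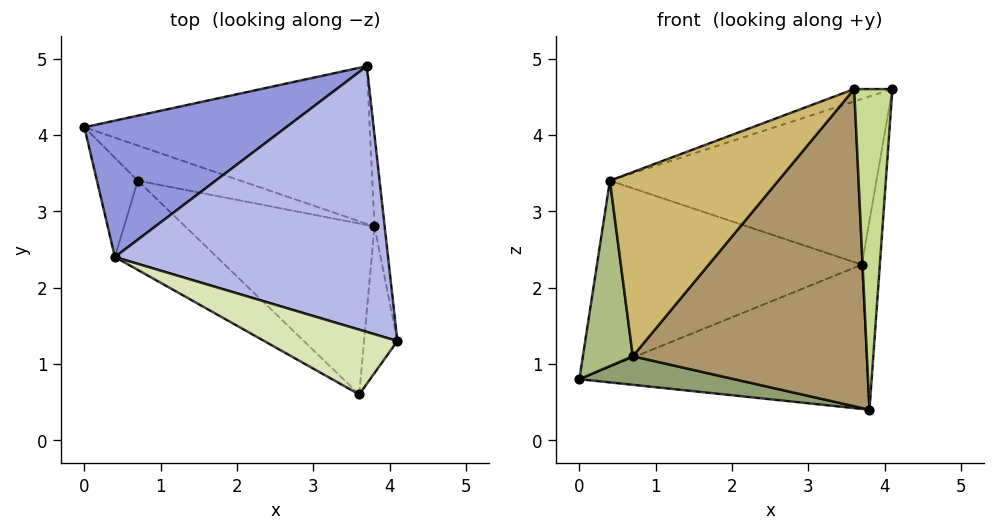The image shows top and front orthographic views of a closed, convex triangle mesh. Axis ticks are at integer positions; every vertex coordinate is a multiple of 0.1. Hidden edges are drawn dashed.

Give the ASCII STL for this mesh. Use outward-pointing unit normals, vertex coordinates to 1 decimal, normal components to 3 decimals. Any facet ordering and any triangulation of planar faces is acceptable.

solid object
 facet normal 0.151 0.667 -0.729
  outer loop
   vertex 3.8 2.8 0.4
   vertex 0.0 4.1 0.8
   vertex 3.7 4.9 2.3
  endloop
 endfacet
 facet normal 0.996 0.084 -0.041
  outer loop
   vertex 3.8 2.8 0.4
   vertex 3.7 4.9 2.3
   vertex 4.1 1.3 4.6
  endloop
 endfacet
 facet normal -0.383 0.745 0.546
  outer loop
   vertex 0.4 2.4 3.4
   vertex 3.7 4.9 2.3
   vertex 0.0 4.1 0.8
  endloop
 endfacet
 facet normal -0.117 0.525 0.843
  outer loop
   vertex 0.4 2.4 3.4
   vertex 4.1 1.3 4.6
   vertex 3.7 4.9 2.3
  endloop
 endfacet
 facet normal -0.285 -0.604 -0.744
  outer loop
   vertex 0.7 3.4 1.1
   vertex 0.0 4.1 0.8
   vertex 3.8 2.8 0.4
  endloop
 endfacet
 facet normal -0.562 -0.729 -0.390
  outer loop
   vertex 0.7 3.4 1.1
   vertex 0.4 2.4 3.4
   vertex 0.0 4.1 0.8
  endloop
 endfacet
 facet normal 0.786 -0.562 -0.257
  outer loop
   vertex 3.6 0.6 4.6
   vertex 3.8 2.8 0.4
   vertex 4.1 1.3 4.6
  endloop
 endfacet
 facet normal -0.254 0.182 0.950
  outer loop
   vertex 3.6 0.6 4.6
   vertex 4.1 1.3 4.6
   vertex 0.4 2.4 3.4
  endloop
 endfacet
 facet normal -0.267 -0.848 -0.457
  outer loop
   vertex 3.6 0.6 4.6
   vertex 0.7 3.4 1.1
   vertex 3.8 2.8 0.4
  endloop
 endfacet
 facet normal -0.324 -0.851 -0.412
  outer loop
   vertex 3.6 0.6 4.6
   vertex 0.4 2.4 3.4
   vertex 0.7 3.4 1.1
  endloop
 endfacet
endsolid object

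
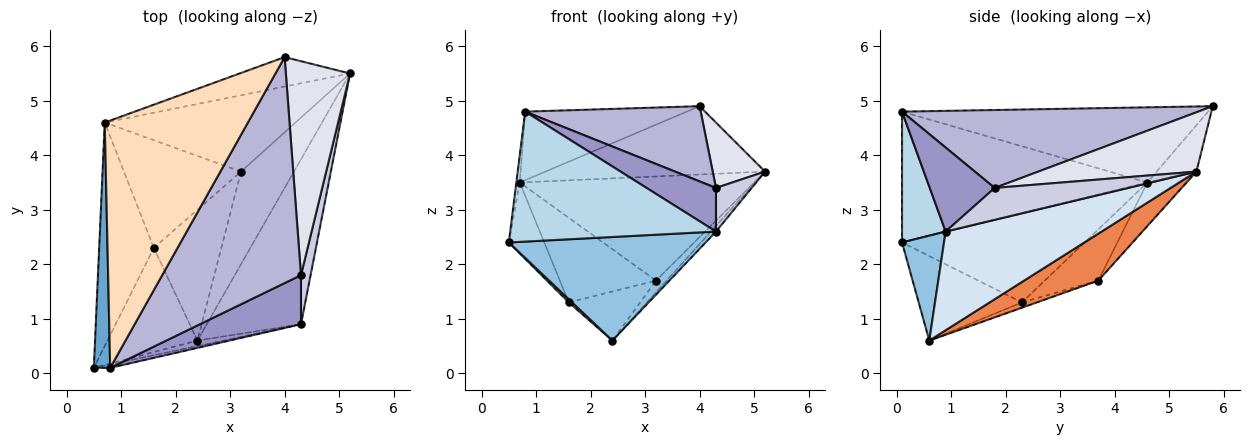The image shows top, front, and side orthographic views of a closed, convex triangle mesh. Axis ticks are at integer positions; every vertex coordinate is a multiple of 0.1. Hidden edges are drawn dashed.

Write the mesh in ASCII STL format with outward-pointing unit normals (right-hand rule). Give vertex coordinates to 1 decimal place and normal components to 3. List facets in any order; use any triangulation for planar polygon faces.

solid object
 facet normal -0.992 0.014 0.124
  outer loop
   vertex 0.7 4.6 3.5
   vertex 0.5 0.1 2.4
   vertex 0.8 0.1 4.8
  endloop
 endfacet
 facet normal 0.208 -0.977 -0.051
  outer loop
   vertex 4.3 0.9 2.6
   vertex 0.5 0.1 2.4
   vertex 2.4 0.6 0.6
  endloop
 endfacet
 facet normal 0.207 -0.978 -0.026
  outer loop
   vertex 4.3 0.9 2.6
   vertex 0.8 0.1 4.8
   vertex 0.5 0.1 2.4
  endloop
 endfacet
 facet normal 0.723 0.024 -0.690
  outer loop
   vertex 4.3 0.9 2.6
   vertex 2.4 0.6 0.6
   vertex 5.2 5.5 3.7
  endloop
 endfacet
 facet normal 0.660 0.094 -0.745
  outer loop
   vertex 3.2 3.7 1.7
   vertex 5.2 5.5 3.7
   vertex 2.4 0.6 0.6
  endloop
 endfacet
 facet normal -0.134 0.799 -0.586
  outer loop
   vertex 3.2 3.7 1.7
   vertex 0.7 4.6 3.5
   vertex 5.2 5.5 3.7
  endloop
 endfacet
 facet normal -0.164 0.906 -0.390
  outer loop
   vertex 4.0 5.8 4.9
   vertex 5.2 5.5 3.7
   vertex 0.7 4.6 3.5
  endloop
 endfacet
 facet normal -0.451 0.238 0.860
  outer loop
   vertex 4.0 5.8 4.9
   vertex 0.7 4.6 3.5
   vertex 0.8 0.1 4.8
  endloop
 endfacet
 facet normal -0.073 0.350 -0.934
  outer loop
   vertex 1.6 2.3 1.3
   vertex 3.2 3.7 1.7
   vertex 2.4 0.6 0.6
  endloop
 endfacet
 facet normal -0.325 0.584 -0.744
  outer loop
   vertex 1.6 2.3 1.3
   vertex 0.7 4.6 3.5
   vertex 3.2 3.7 1.7
  endloop
 endfacet
 facet normal -0.685 -0.022 -0.729
  outer loop
   vertex 1.6 2.3 1.3
   vertex 2.4 0.6 0.6
   vertex 0.5 0.1 2.4
  endloop
 endfacet
 facet normal -0.842 0.163 -0.515
  outer loop
   vertex 1.6 2.3 1.3
   vertex 0.5 0.1 2.4
   vertex 0.7 4.6 3.5
  endloop
 endfacet
 facet normal 0.528 -0.564 0.635
  outer loop
   vertex 4.3 1.8 3.4
   vertex 0.8 0.1 4.8
   vertex 4.3 0.9 2.6
  endloop
 endfacet
 facet normal 0.470 -0.279 0.837
  outer loop
   vertex 4.3 1.8 3.4
   vertex 4.0 5.8 4.9
   vertex 0.8 0.1 4.8
  endloop
 endfacet
 facet normal 0.928 -0.248 0.279
  outer loop
   vertex 4.3 1.8 3.4
   vertex 4.3 0.9 2.6
   vertex 5.2 5.5 3.7
  endloop
 endfacet
 facet normal 0.662 -0.219 0.717
  outer loop
   vertex 4.3 1.8 3.4
   vertex 5.2 5.5 3.7
   vertex 4.0 5.8 4.9
  endloop
 endfacet
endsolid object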